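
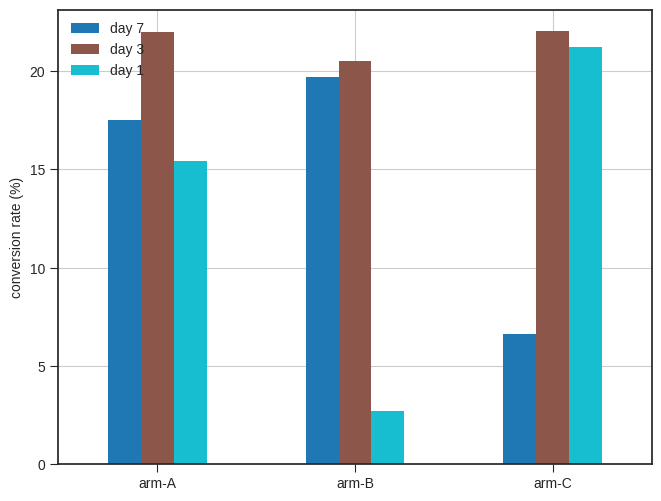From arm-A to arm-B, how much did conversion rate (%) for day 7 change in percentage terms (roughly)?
arm-A ≈ 18, arm-B ≈ 20; (20 − 18) / 18 ≈ +11.1%.

≈ +11.1%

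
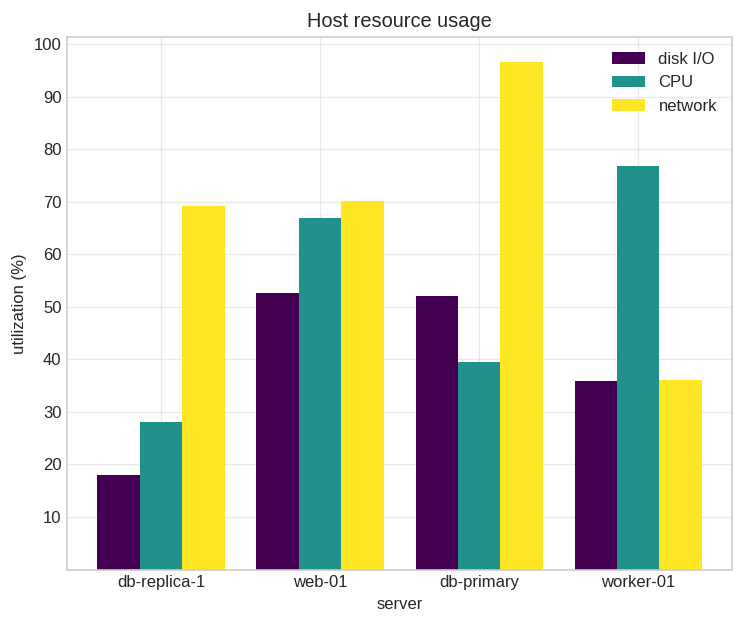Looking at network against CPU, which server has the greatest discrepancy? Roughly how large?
db-primary, ≈ 60 %

db-primary: network ≈ 100, CPU ≈ 40 → gap ≈ 60. Next-largest (db-replica-1) is only ≈ 40.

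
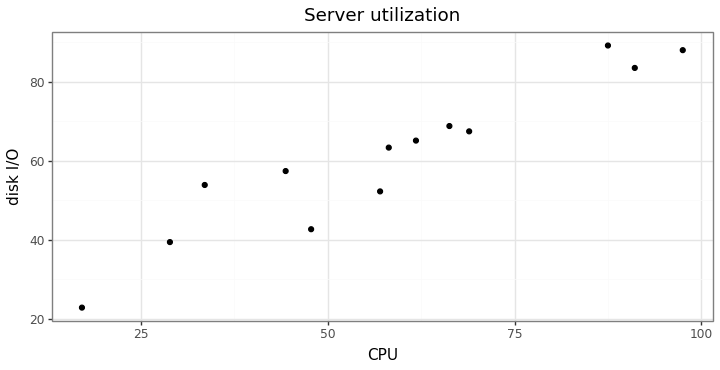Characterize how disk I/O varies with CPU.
positive, strong

Points are positively correlated; strong (|r| ≈ 0.9).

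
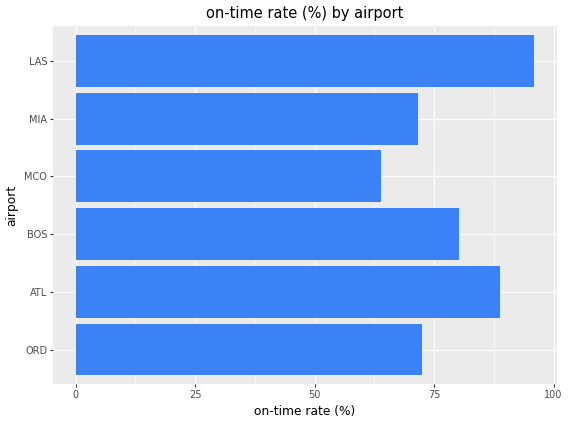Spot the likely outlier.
LAS ≈ 100; the rest sit between ≈ 60 and ≈ 90.

LAS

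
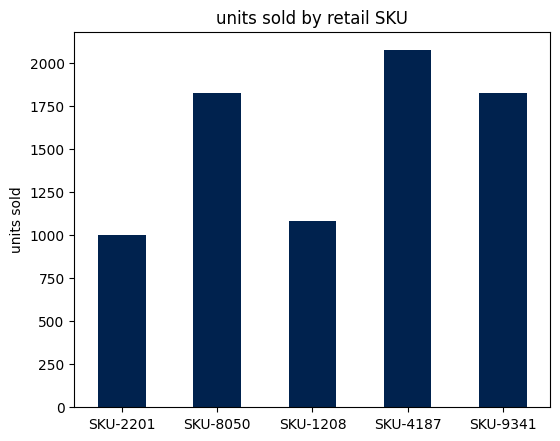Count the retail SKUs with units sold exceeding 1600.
Above 1600: SKU-8050, SKU-4187, SKU-9341.

3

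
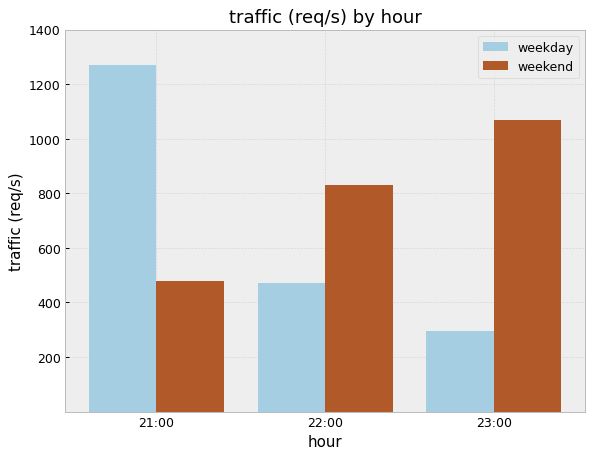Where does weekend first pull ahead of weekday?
21:00: weekend ≈ 400 vs weekday ≈ 1200 (not yet); 22:00: weekend ≈ 800 vs weekday ≈ 400 (first crossover).

22:00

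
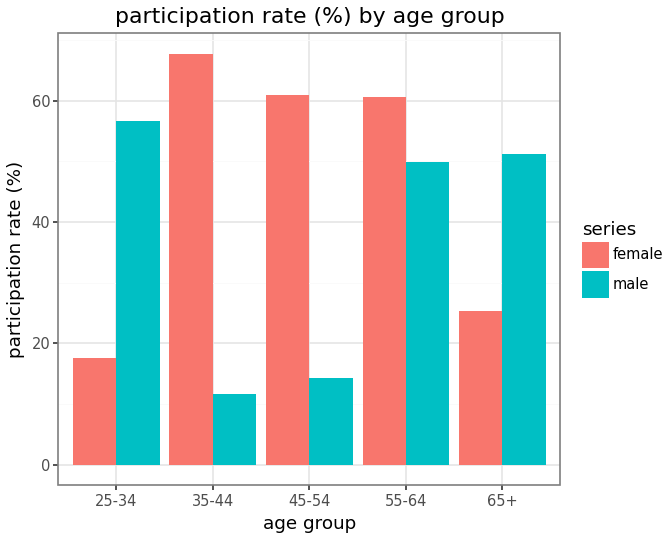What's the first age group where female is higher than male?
35-44

25-34: female ≈ 20 vs male ≈ 60 (not yet); 35-44: female ≈ 70 vs male ≈ 10 (first crossover).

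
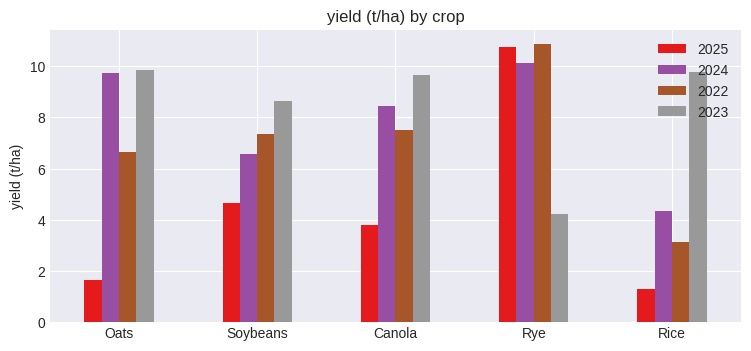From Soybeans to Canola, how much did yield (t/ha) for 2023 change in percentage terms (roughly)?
Soybeans ≈ 9, Canola ≈ 10; (10 − 9) / 9 ≈ +11.1%.

≈ +11.1%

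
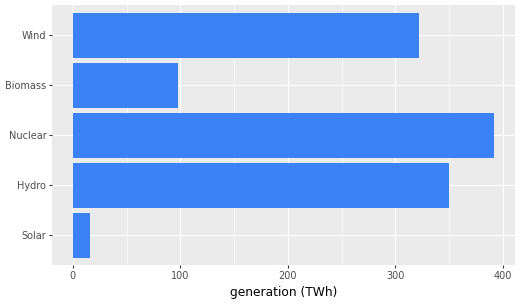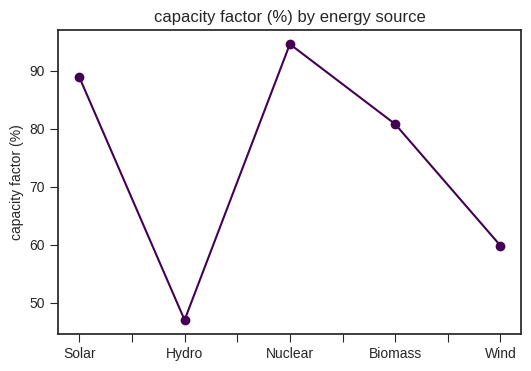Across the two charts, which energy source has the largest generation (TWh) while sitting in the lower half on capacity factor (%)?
Chart 2 median capacity factor (%) ≈ 80; below-median energy sources: Hydro, Wind. Among those, Hydro has the highest generation (TWh) (≈ 350).

Hydro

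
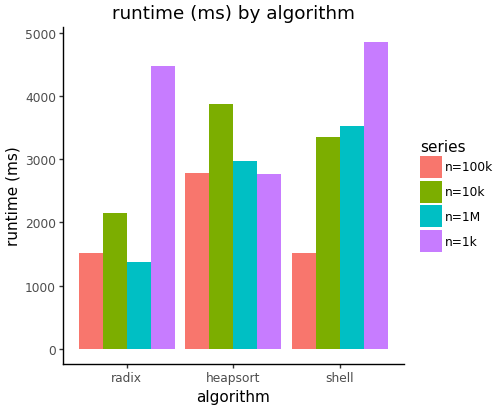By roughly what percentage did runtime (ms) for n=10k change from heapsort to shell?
≈ -12.5%

heapsort ≈ 4000, shell ≈ 3500; (3500 − 4000) / 4000 ≈ -12.5%.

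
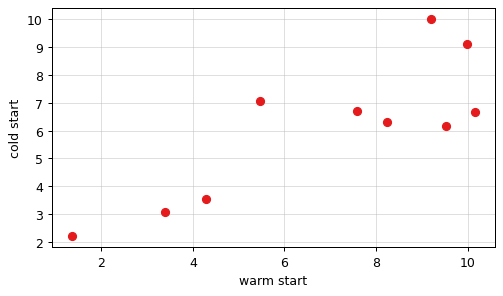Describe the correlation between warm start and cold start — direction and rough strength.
Points are positively correlated; strong (|r| ≈ 0.8).

positive, strong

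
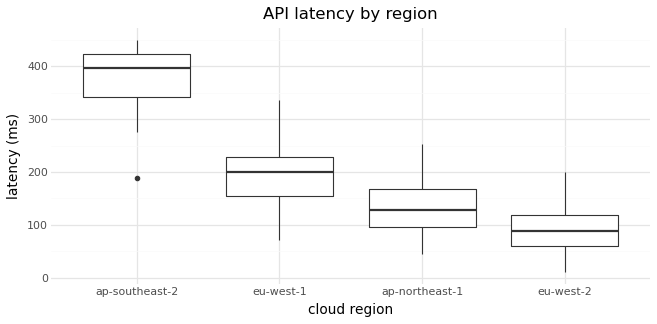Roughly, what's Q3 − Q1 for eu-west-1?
Q3 ≈ 225, Q1 ≈ 150; IQR ≈ 75.

≈ 75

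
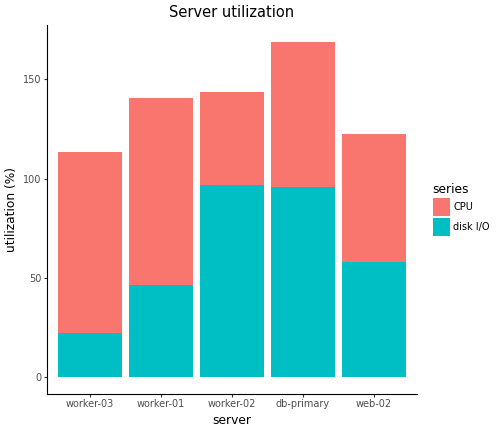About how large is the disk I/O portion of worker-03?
disk I/O top ≈ 20, bottom ≈ 0; segment ≈ 20.

≈ 20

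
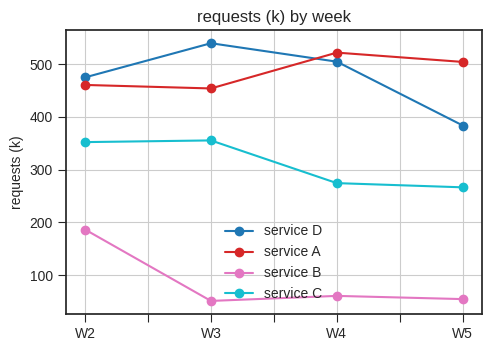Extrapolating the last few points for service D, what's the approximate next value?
Last three: 550, 500, 400 → slope ≈ -75/step → next ≈ 325.

≈ 325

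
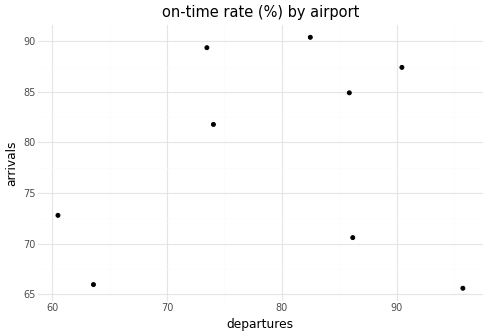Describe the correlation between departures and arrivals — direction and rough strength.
Points are roughly uncorrelated; weak (|r| ≈ 0.1).

no clear correlation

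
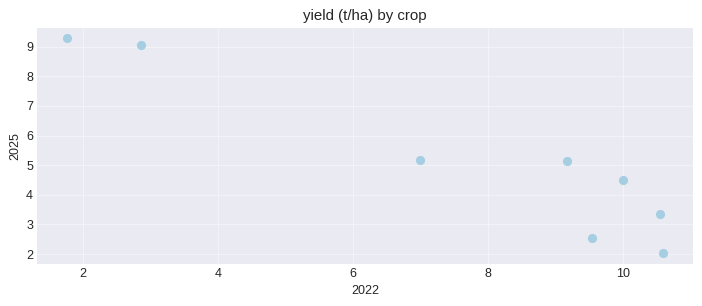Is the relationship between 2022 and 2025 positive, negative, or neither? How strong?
negative, strong

Points are negatively correlated; strong (|r| ≈ 0.9).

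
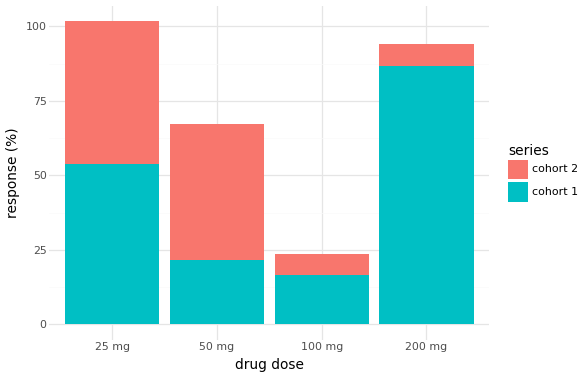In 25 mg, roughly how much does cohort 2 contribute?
≈ 50

cohort 2 top ≈ 100, bottom ≈ 50; segment ≈ 50.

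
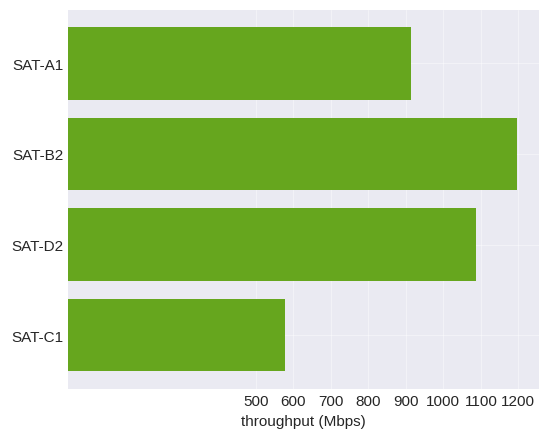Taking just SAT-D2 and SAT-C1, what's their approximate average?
(1100 + 600) / 2 ≈ 850.

≈ 850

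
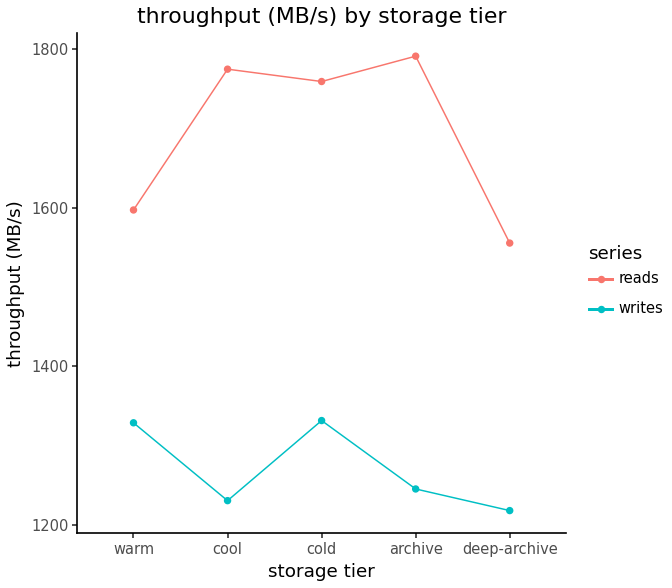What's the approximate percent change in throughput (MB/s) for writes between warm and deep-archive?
warm ≈ 1350, deep-archive ≈ 1200; (1200 − 1350) / 1350 ≈ -11.1%.

≈ -11.1%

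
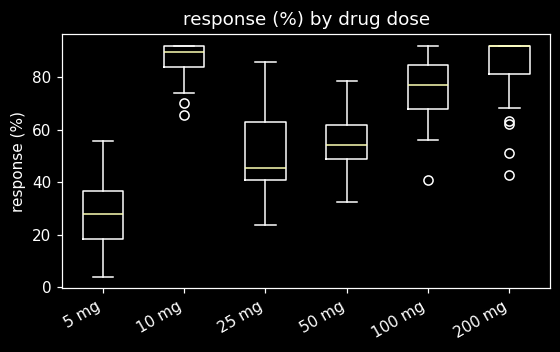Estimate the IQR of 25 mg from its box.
Q3 ≈ 60, Q1 ≈ 40; IQR ≈ 20.

≈ 20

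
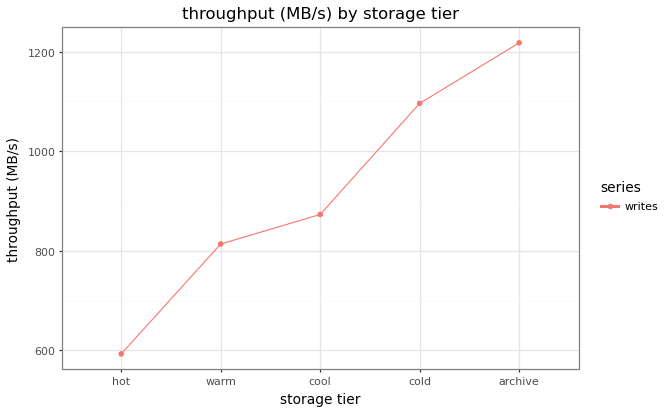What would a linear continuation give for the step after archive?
Last three: 900, 1100, 1200 → slope ≈ 150/step → next ≈ 1350.

≈ 1350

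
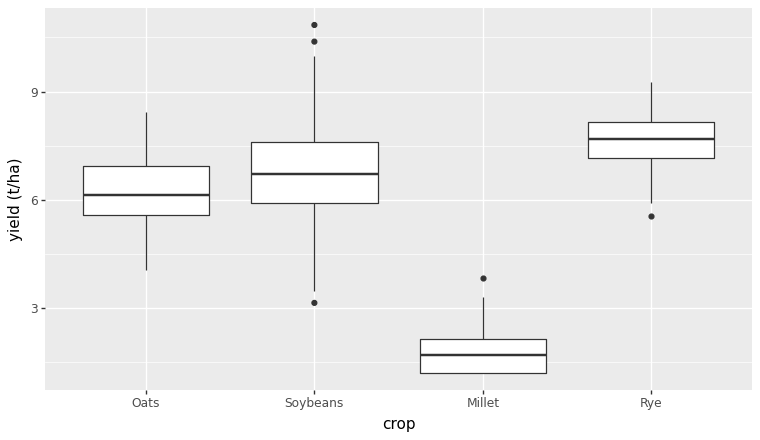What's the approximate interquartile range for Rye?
≈ 1

Q3 ≈ 8, Q1 ≈ 7; IQR ≈ 1.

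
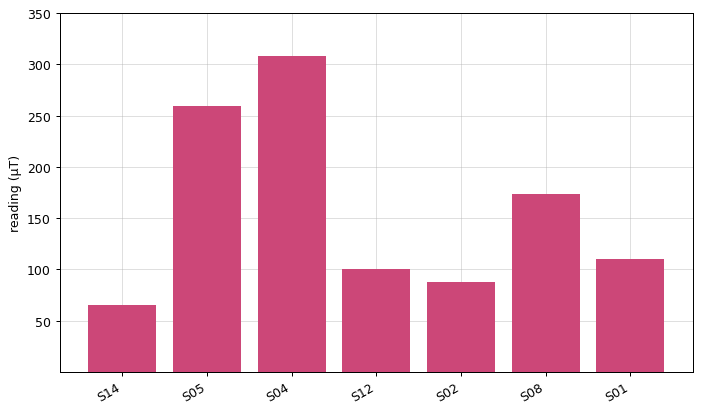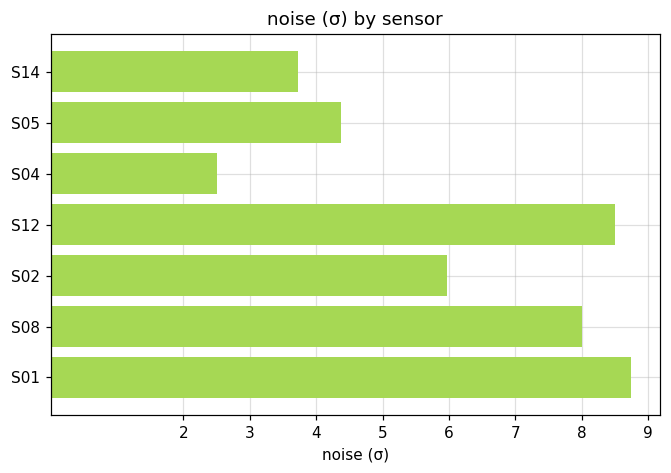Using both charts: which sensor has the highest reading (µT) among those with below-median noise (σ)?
S04

Chart 2 median noise (σ) ≈ 6; below-median sensors: S14, S05, S04. Among those, S04 has the highest reading (µT) (≈ 300).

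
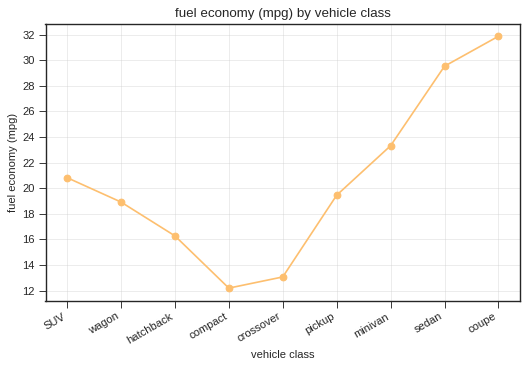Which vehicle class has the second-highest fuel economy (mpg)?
Top 3: coupe ≈ 32, sedan ≈ 30, minivan ≈ 24.

sedan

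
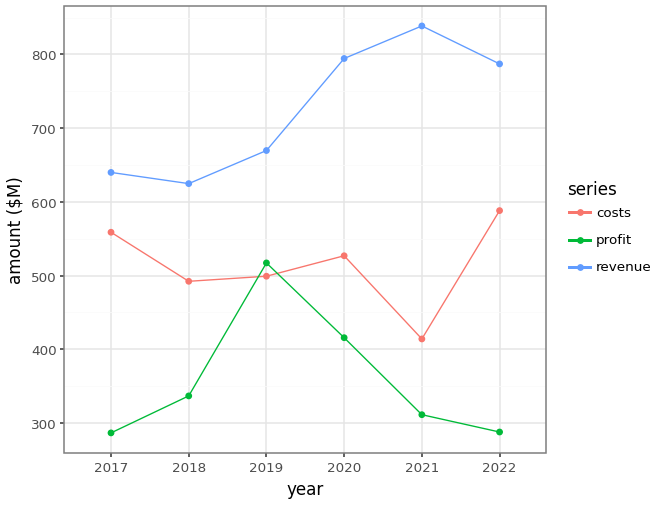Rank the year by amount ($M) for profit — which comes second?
Top 3 for profit: 2019 ≈ 500, 2020 ≈ 400, 2018 ≈ 350.

2020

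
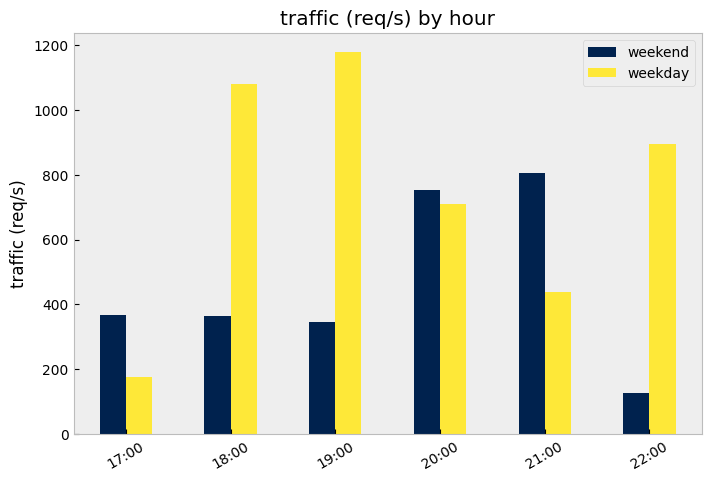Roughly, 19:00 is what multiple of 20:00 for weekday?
19:00 ≈ 1200, 20:00 ≈ 700; 1200/700 ≈ 1.71.

≈ 1.71×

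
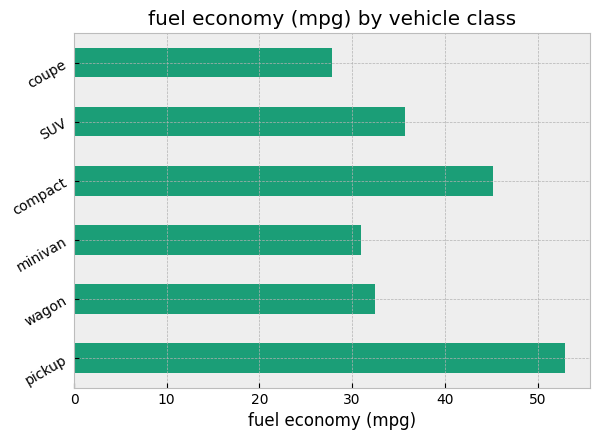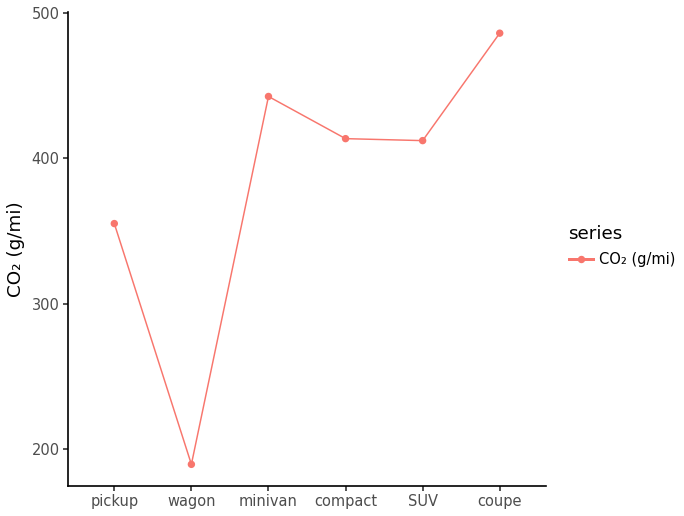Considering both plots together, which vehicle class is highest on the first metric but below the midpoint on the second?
Chart 2 median CO₂ (g/mi) ≈ 400; below-median vehicle classes: pickup, wagon, SUV. Among those, pickup has the highest fuel economy (mpg) (≈ 55).

pickup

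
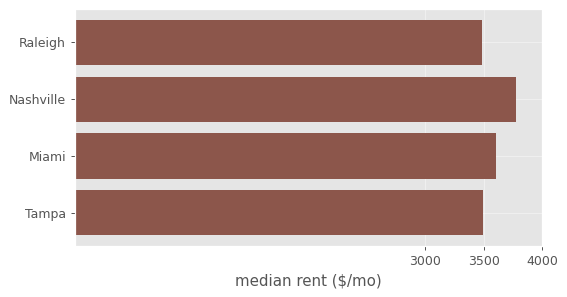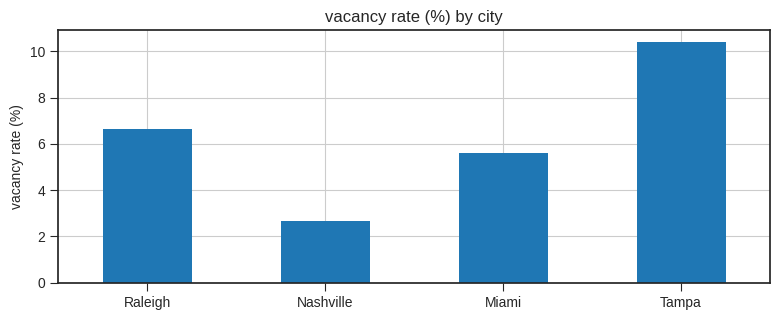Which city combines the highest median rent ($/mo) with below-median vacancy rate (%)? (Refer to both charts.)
Nashville

Chart 2 median vacancy rate (%) ≈ 6; below-median cities: Nashville, Miami. Among those, Nashville has the highest median rent ($/mo) (≈ 4000).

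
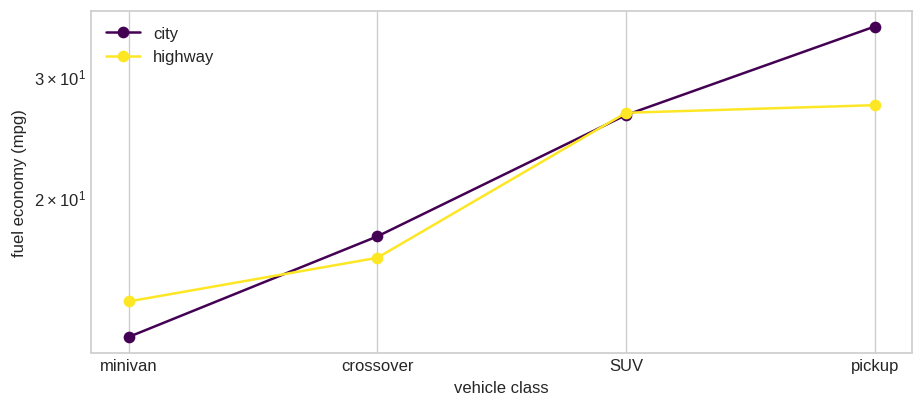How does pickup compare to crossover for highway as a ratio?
≈ 1.75×

pickup ≈ 28, crossover ≈ 16; 28/16 ≈ 1.75.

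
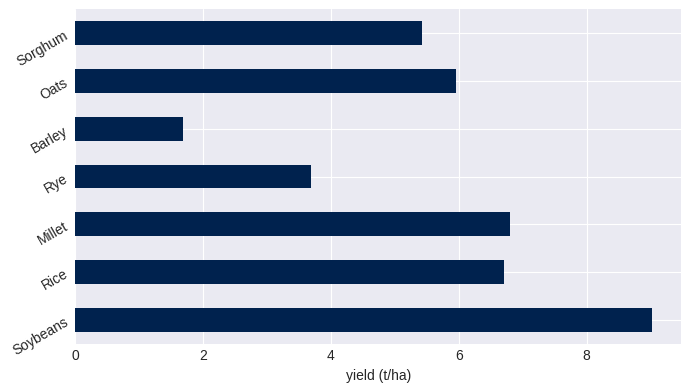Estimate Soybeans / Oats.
≈ 1.5×

Soybeans ≈ 9, Oats ≈ 6; 9/6 ≈ 1.5.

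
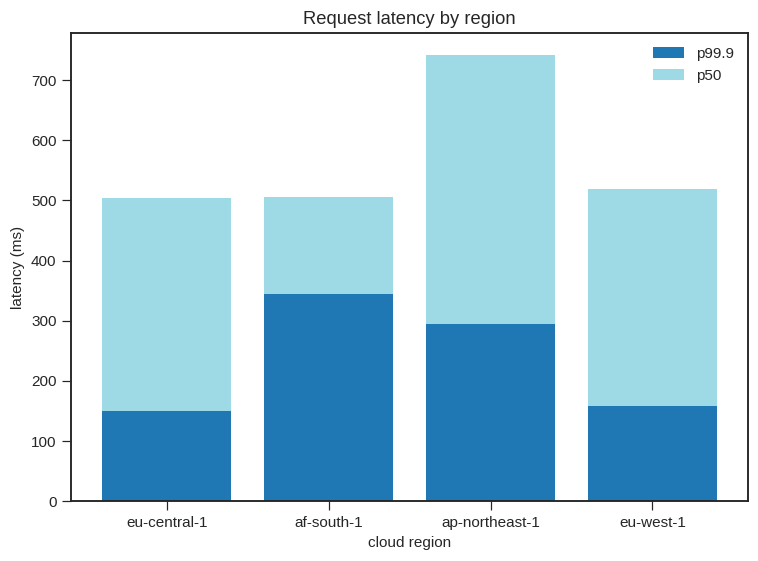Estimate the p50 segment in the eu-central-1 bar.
≈ 400

p50 top ≈ 500, bottom ≈ 100; segment ≈ 400.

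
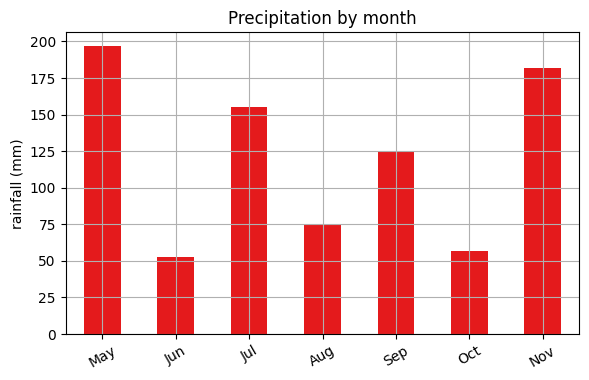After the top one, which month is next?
Nov

Top 3: May ≈ 200, Nov ≈ 180, Jul ≈ 160.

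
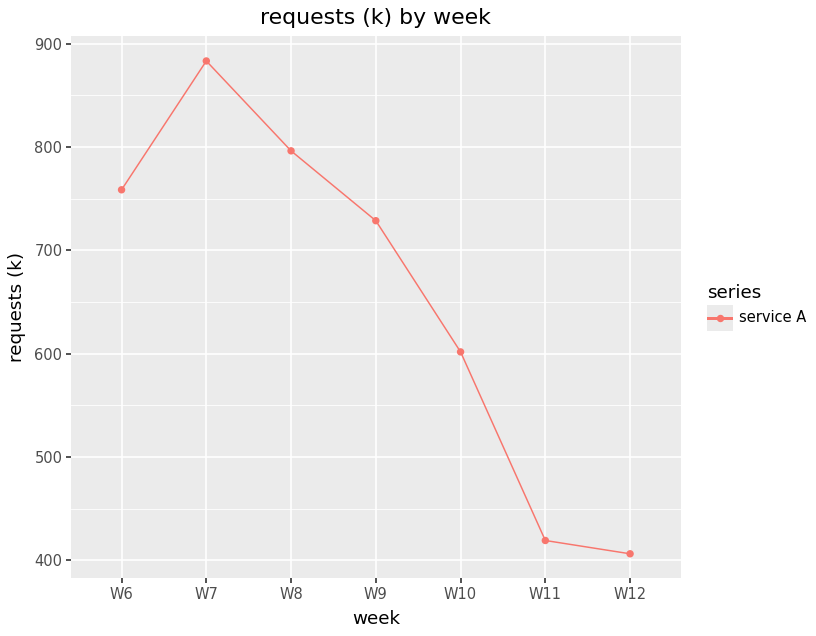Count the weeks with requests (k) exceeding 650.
Above 650: W6, W7, W8, W9.

4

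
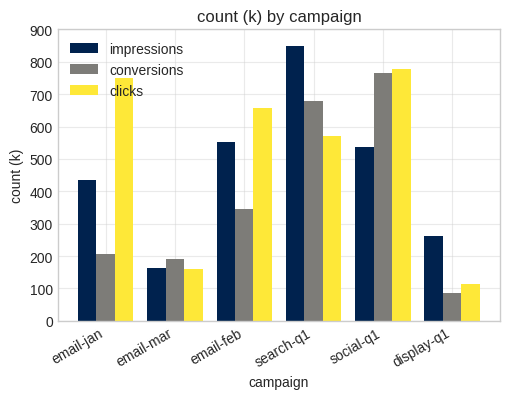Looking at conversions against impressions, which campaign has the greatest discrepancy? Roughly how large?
social-q1, ≈ 300 k

social-q1: conversions ≈ 800, impressions ≈ 500 → gap ≈ 300. Next-largest (email-jan) is only ≈ 200.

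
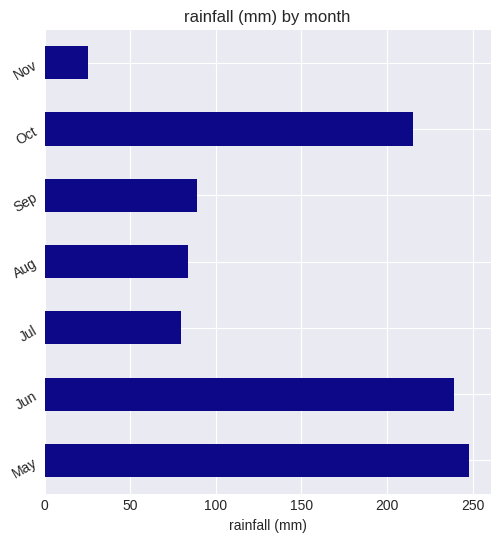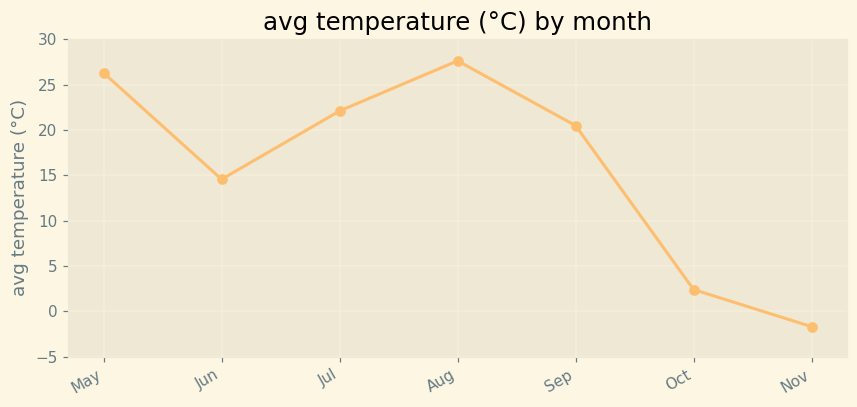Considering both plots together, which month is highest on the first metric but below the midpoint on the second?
Chart 2 median avg temperature (°C) ≈ 20; below-median months: Jun, Oct, Nov. Among those, Jun has the highest rainfall (mm) (≈ 250).

Jun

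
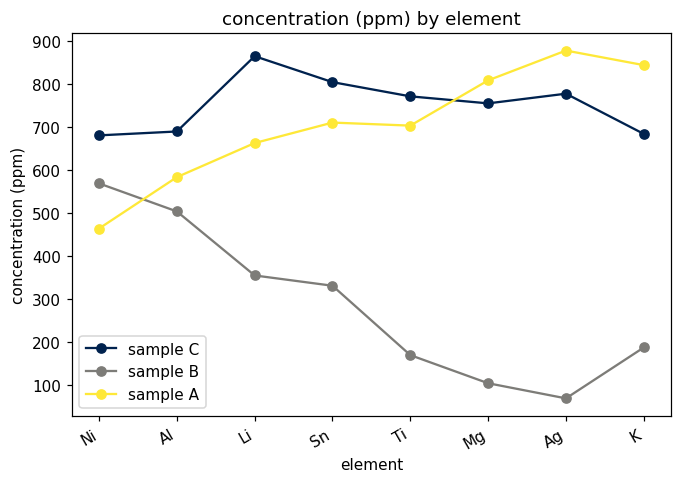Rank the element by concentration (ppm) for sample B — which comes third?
Li

Top 4 for sample B: Ni ≈ 600, Al ≈ 500, Li ≈ 400, Sn ≈ 300.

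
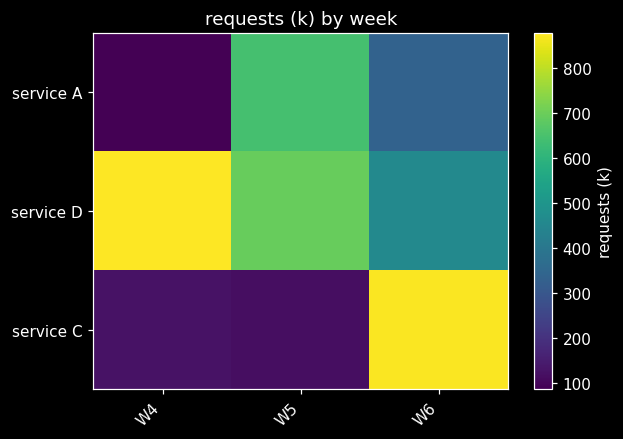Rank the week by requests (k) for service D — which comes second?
Top 3 for service D: W4 ≈ 900, W5 ≈ 700, W6 ≈ 500.

W5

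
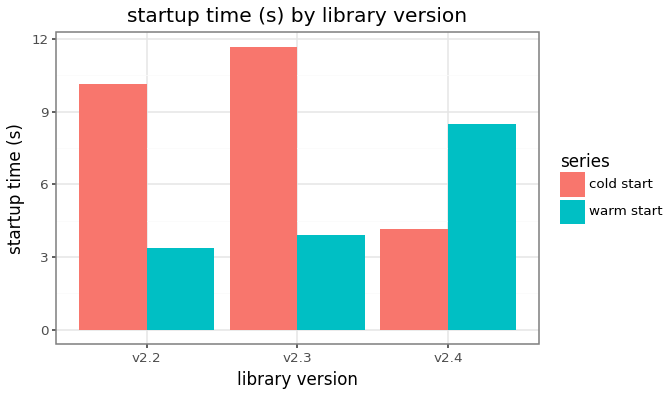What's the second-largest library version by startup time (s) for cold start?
Top 3 for cold start: v2.3 ≈ 12, v2.2 ≈ 10, v2.4 ≈ 4.

v2.2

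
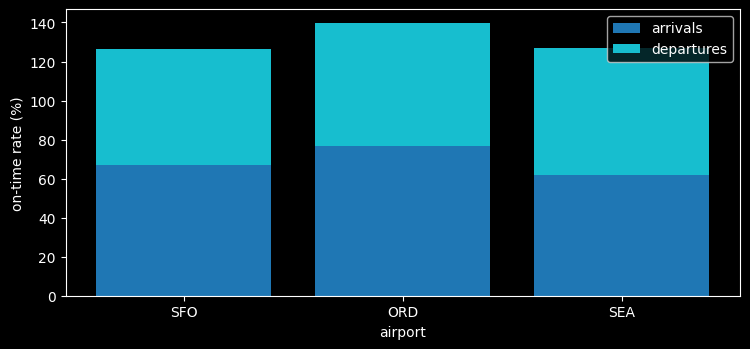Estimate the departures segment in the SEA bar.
≈ 60

departures top ≈ 120, bottom ≈ 60; segment ≈ 60.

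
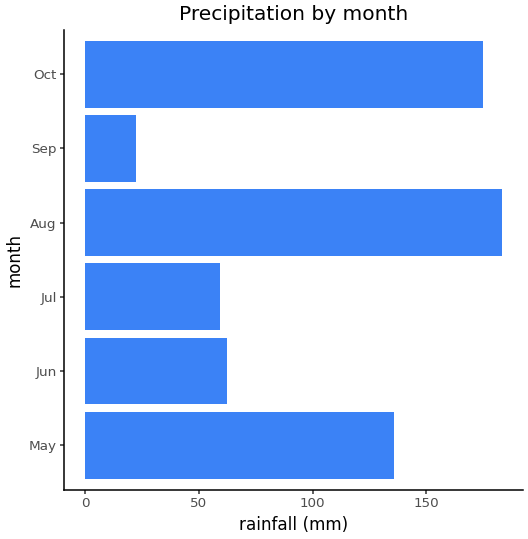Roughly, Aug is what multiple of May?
≈ 1.29×

Aug ≈ 180, May ≈ 140; 180/140 ≈ 1.29.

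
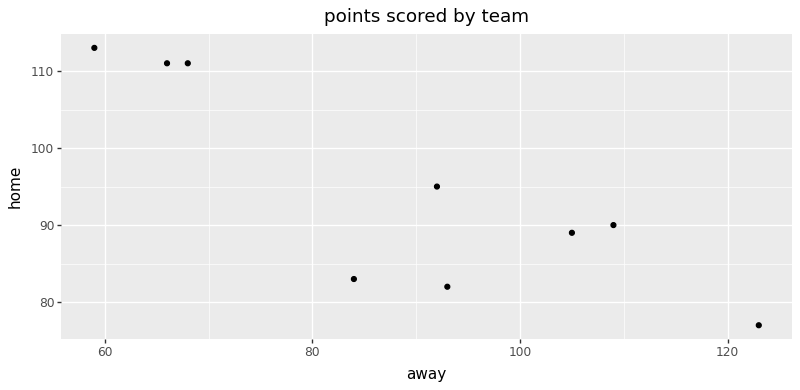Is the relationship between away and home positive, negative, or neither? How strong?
Points are negatively correlated; strong (|r| ≈ 0.9).

negative, strong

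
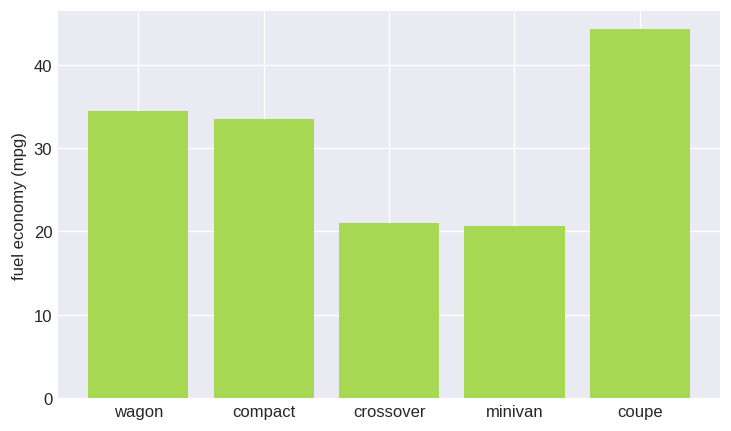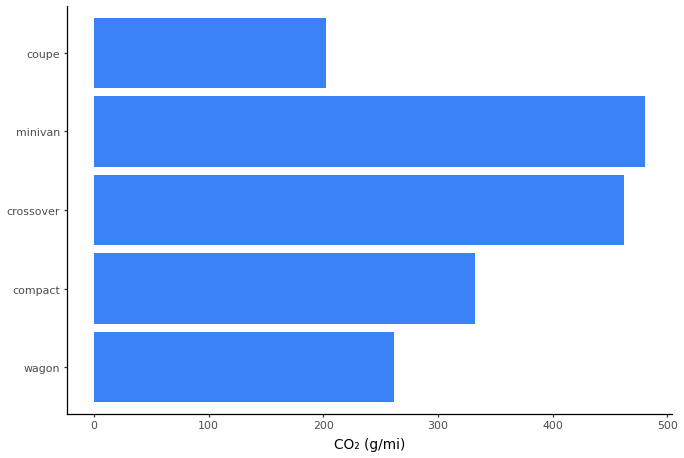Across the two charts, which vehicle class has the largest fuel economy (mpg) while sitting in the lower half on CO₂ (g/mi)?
Chart 2 median CO₂ (g/mi) ≈ 350; below-median vehicle classes: wagon, coupe. Among those, coupe has the highest fuel economy (mpg) (≈ 45).

coupe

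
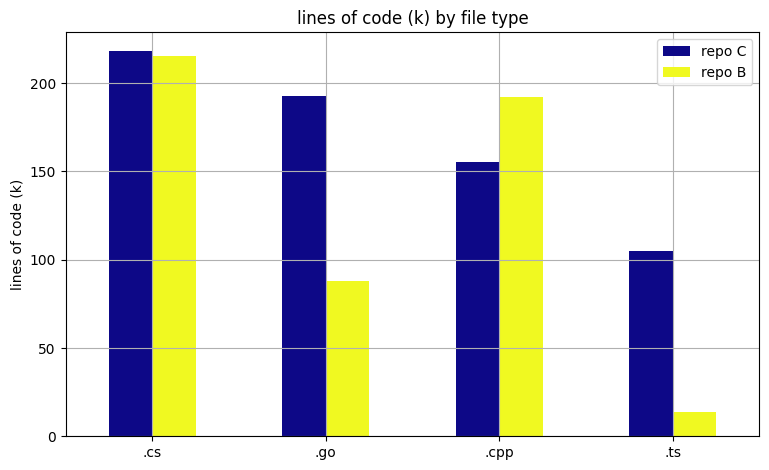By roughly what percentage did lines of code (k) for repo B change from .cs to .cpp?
.cs ≈ 220, .cpp ≈ 200; (200 − 220) / 220 ≈ -9.1%.

≈ -9.1%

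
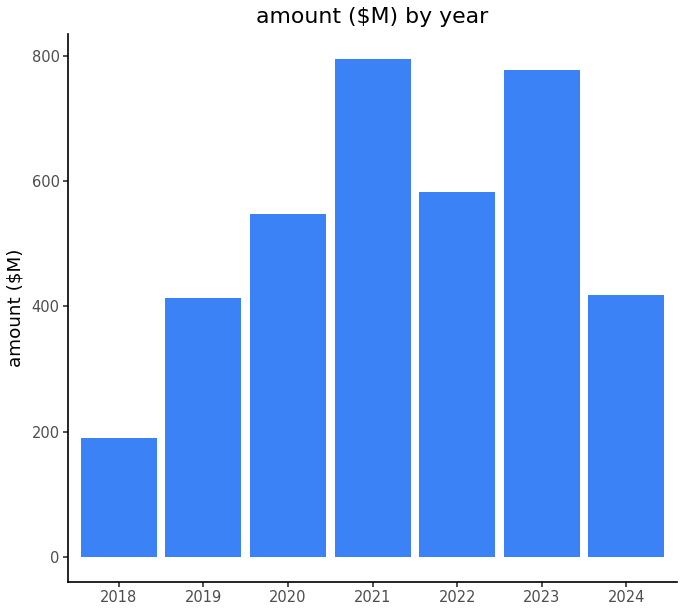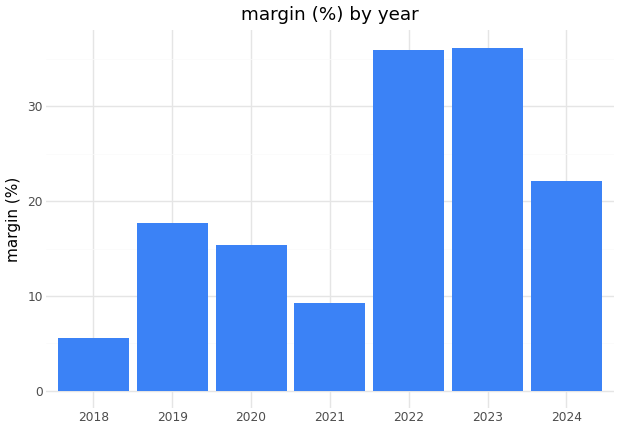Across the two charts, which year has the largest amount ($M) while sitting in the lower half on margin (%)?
2021

Chart 2 median margin (%) ≈ 20; below-median years: 2018, 2020, 2021. Among those, 2021 has the highest amount ($M) (≈ 800).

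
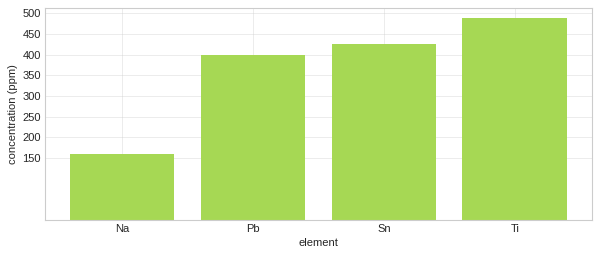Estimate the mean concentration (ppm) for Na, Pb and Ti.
(150 + 400 + 500) / 3 ≈ 350.

≈ 350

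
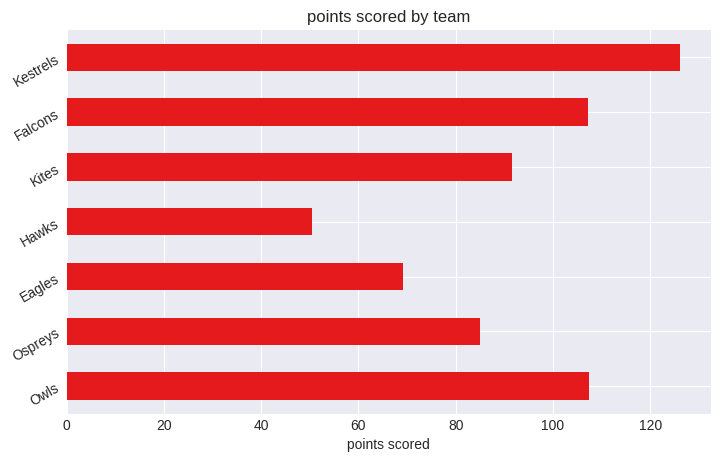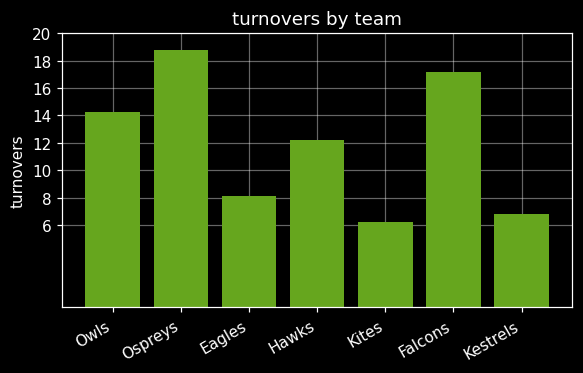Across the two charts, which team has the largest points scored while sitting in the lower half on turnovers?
Chart 2 median turnovers ≈ 12; below-median teams: Eagles, Kites, Kestrels. Among those, Kestrels has the highest points scored (≈ 120).

Kestrels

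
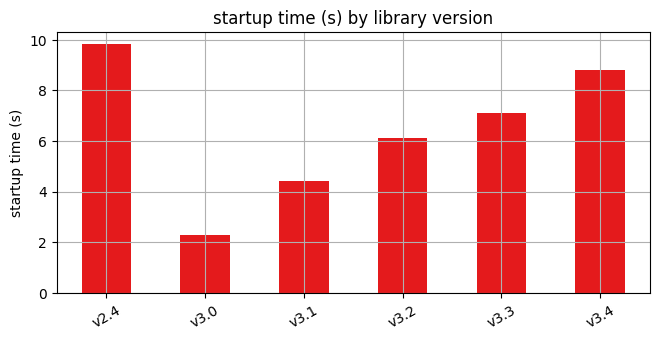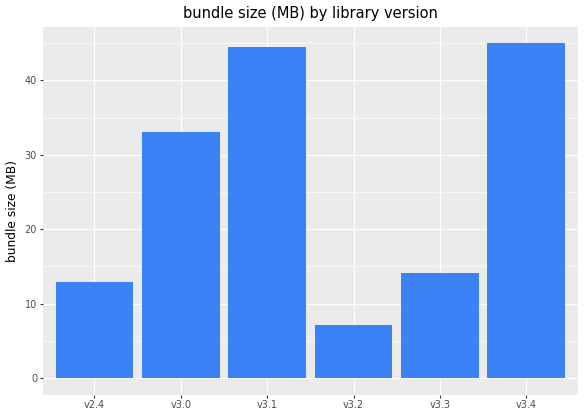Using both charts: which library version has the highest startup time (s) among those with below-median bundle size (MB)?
Chart 2 median bundle size (MB) ≈ 25; below-median library versions: v2.4, v3.2, v3.3. Among those, v2.4 has the highest startup time (s) (≈ 10).

v2.4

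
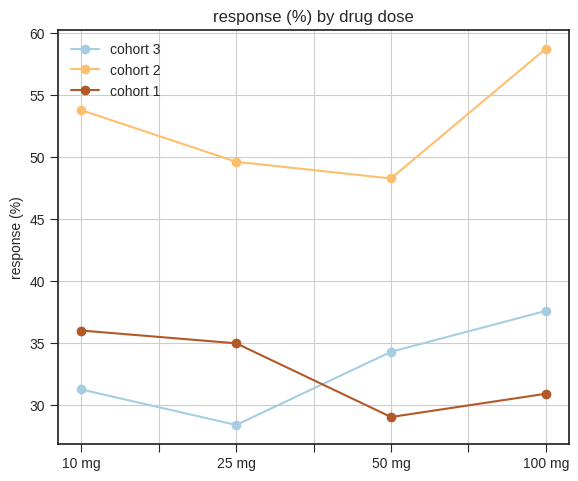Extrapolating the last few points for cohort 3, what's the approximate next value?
Last three: 30, 35, 40 → slope ≈ 5/step → next ≈ 45.

≈ 45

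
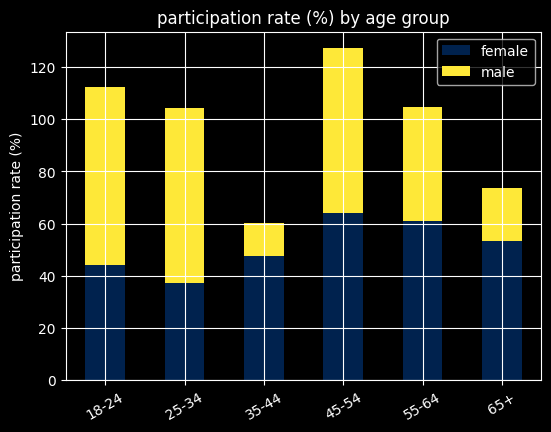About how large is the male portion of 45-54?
male top ≈ 120, bottom ≈ 60; segment ≈ 60.

≈ 60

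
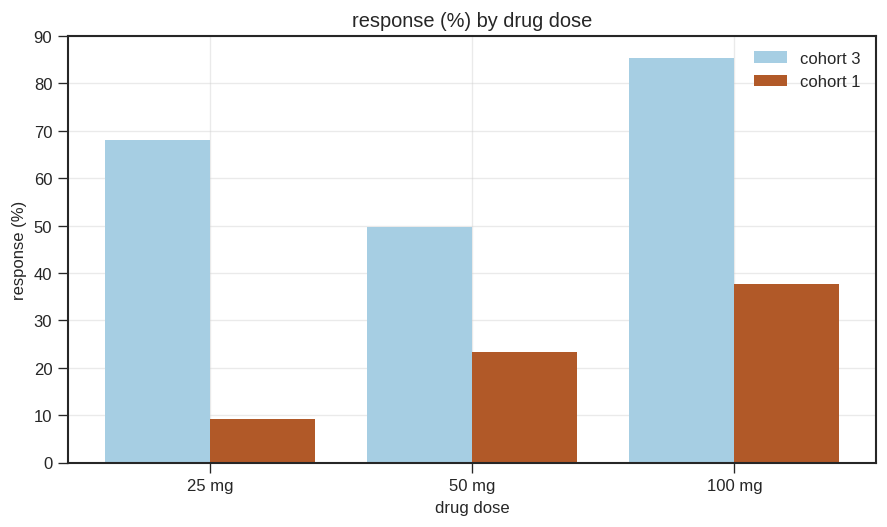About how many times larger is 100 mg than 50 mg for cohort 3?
100 mg ≈ 90, 50 mg ≈ 50; 90/50 ≈ 1.8.

≈ 1.8×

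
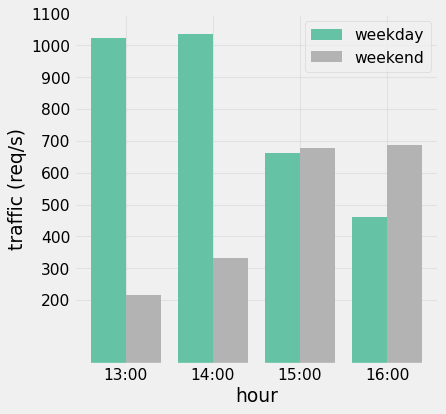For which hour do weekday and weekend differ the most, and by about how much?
13:00: weekday ≈ 1000, weekend ≈ 200 → gap ≈ 800. Next-largest (14:00) is only ≈ 700.

13:00, ≈ 800 req/s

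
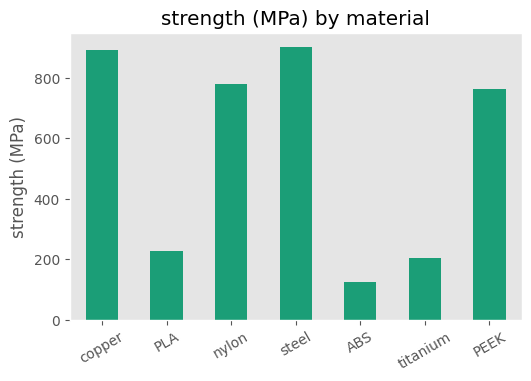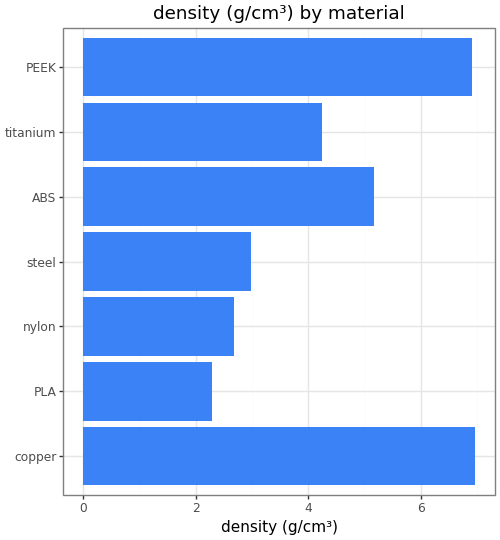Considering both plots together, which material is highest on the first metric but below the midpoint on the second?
Chart 2 median density (g/cm³) ≈ 4; below-median materials: PLA, nylon, steel. Among those, steel has the highest strength (MPa) (≈ 900).

steel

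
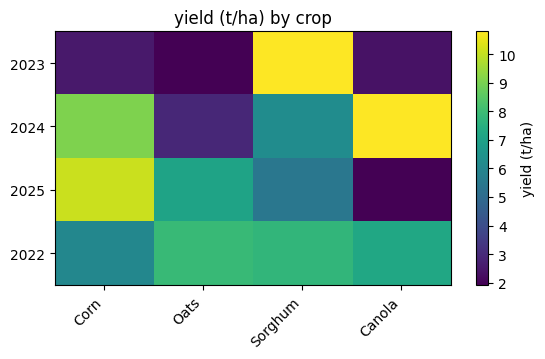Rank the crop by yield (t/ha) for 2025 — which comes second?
Top 3 for 2025: Corn ≈ 10, Oats ≈ 7, Sorghum ≈ 5.

Oats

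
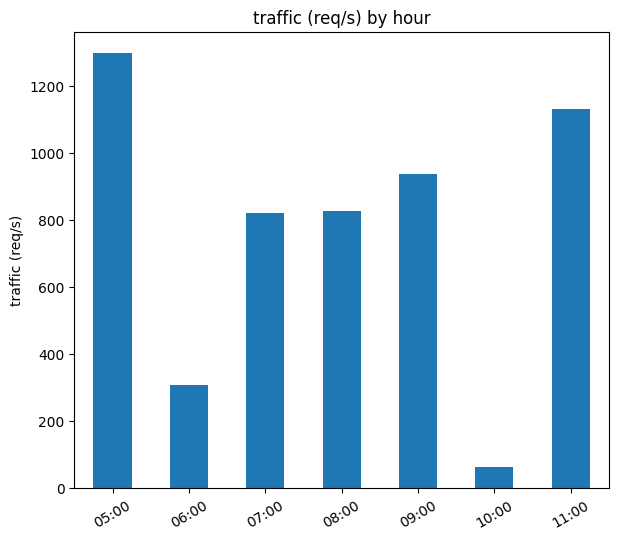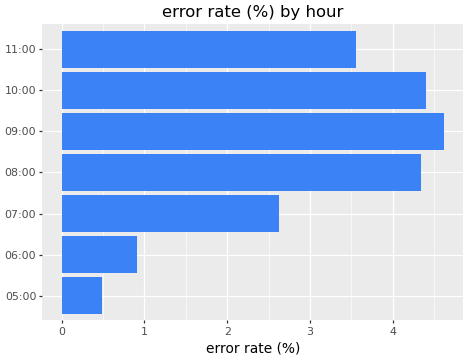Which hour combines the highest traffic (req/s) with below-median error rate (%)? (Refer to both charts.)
05:00

Chart 2 median error rate (%) ≈ 3.5; below-median hours: 05:00, 06:00, 07:00. Among those, 05:00 has the highest traffic (req/s) (≈ 1200).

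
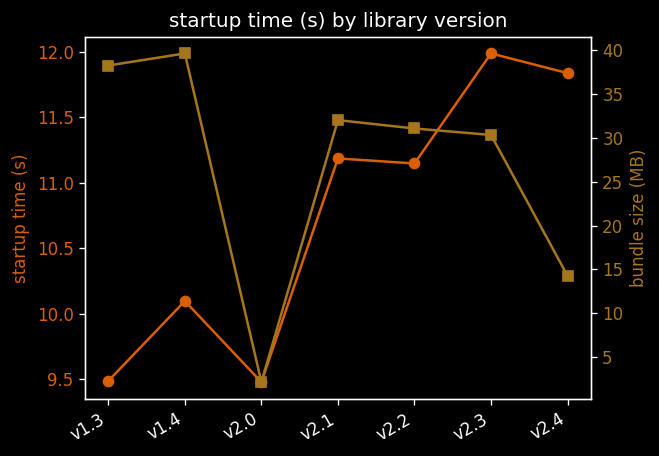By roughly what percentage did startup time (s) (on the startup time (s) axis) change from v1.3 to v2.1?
v1.3 ≈ 9.5, v2.1 ≈ 11.0; (11.0 − 9.5) / 9.5 ≈ +15.8%.

≈ +15.8%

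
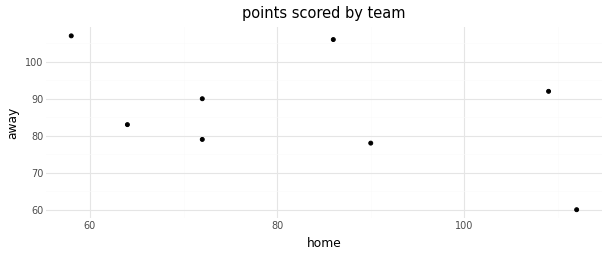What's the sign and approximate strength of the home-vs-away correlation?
negative, moderate

Points are negatively correlated; moderate (|r| ≈ 0.5).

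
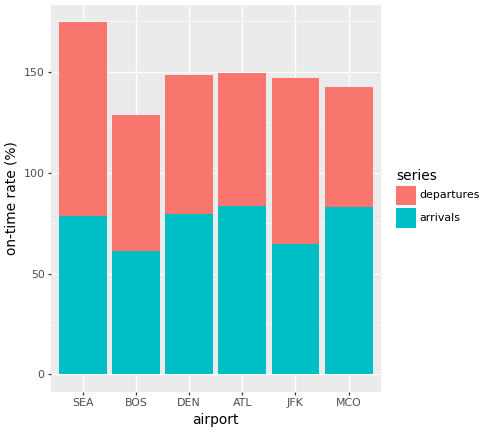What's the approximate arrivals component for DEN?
arrivals top ≈ 80, bottom ≈ 0; segment ≈ 80.

≈ 80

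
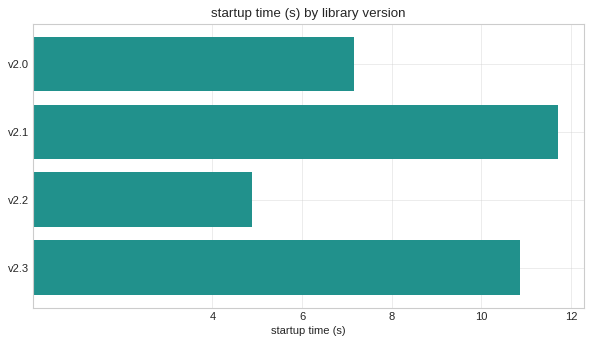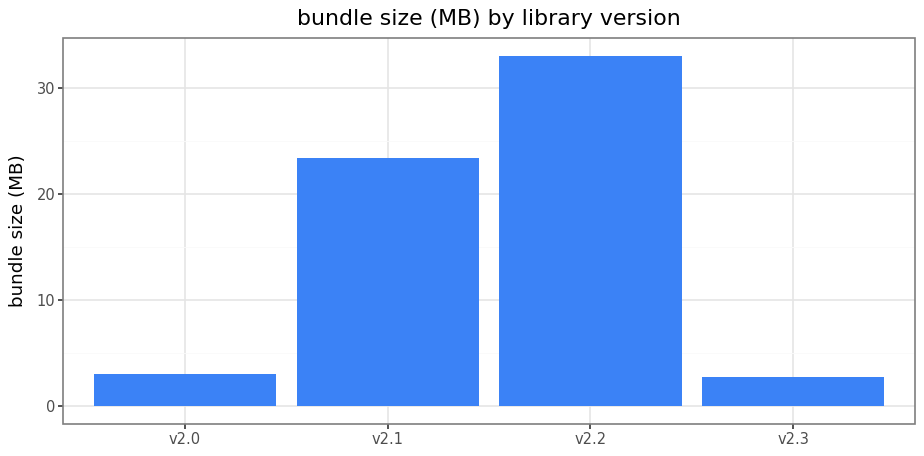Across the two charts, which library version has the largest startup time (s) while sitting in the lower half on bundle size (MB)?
v2.3

Chart 2 median bundle size (MB) ≈ 15; below-median library versions: v2.0, v2.3. Among those, v2.3 has the highest startup time (s) (≈ 10).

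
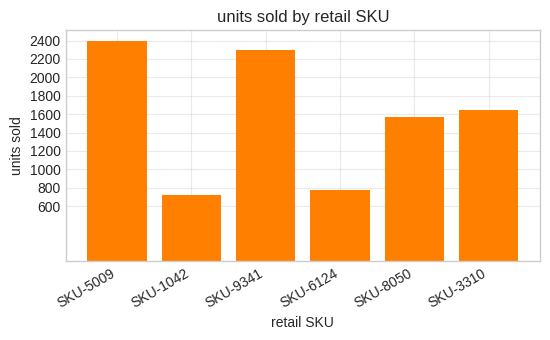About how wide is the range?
Max SKU-5009 ≈ 2400, min SKU-1042 ≈ 800; range ≈ 1600.

≈ 1600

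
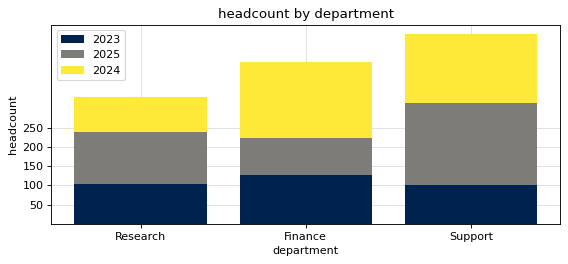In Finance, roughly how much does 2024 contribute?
≈ 200

2024 top ≈ 400, bottom ≈ 200; segment ≈ 200.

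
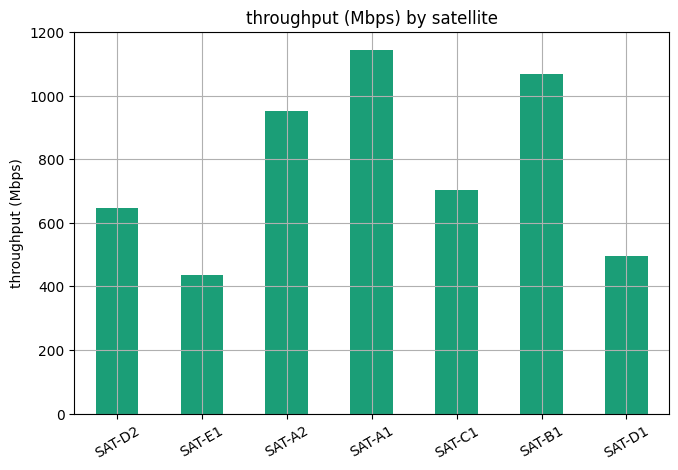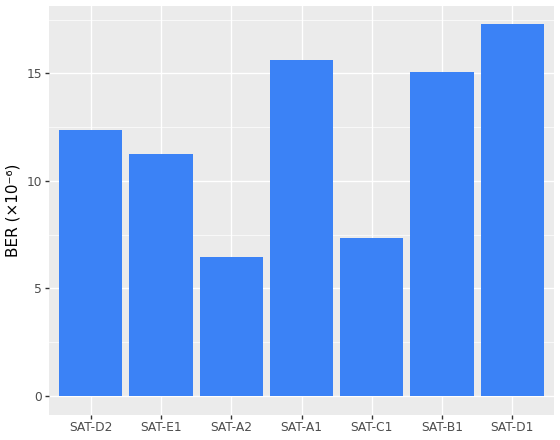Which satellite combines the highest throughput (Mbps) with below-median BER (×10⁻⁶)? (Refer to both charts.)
Chart 2 median BER (×10⁻⁶) ≈ 12; below-median satellites: SAT-E1, SAT-A2, SAT-C1. Among those, SAT-A2 has the highest throughput (Mbps) (≈ 1000).

SAT-A2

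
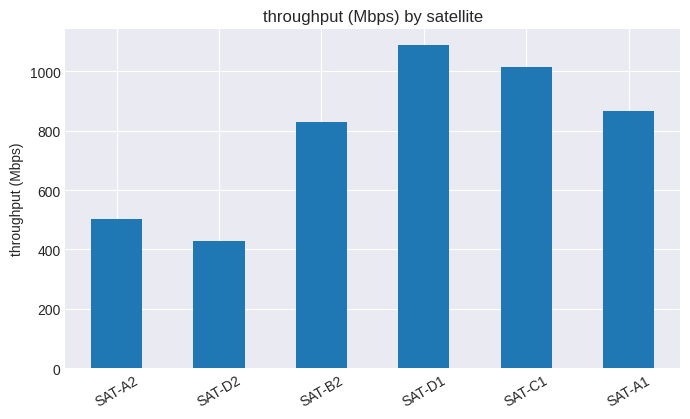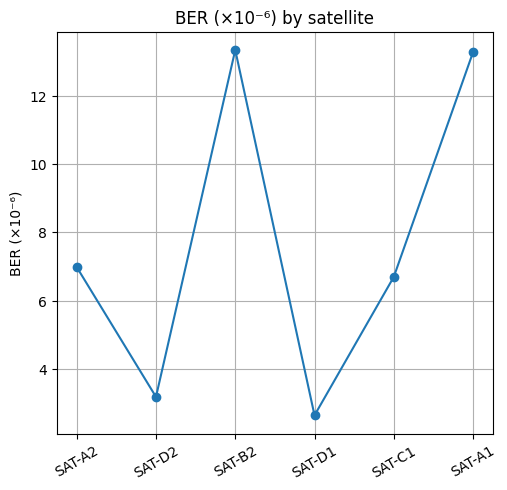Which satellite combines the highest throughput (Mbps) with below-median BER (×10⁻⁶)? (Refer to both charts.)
SAT-D1

Chart 2 median BER (×10⁻⁶) ≈ 6; below-median satellites: SAT-D2, SAT-D1, SAT-C1. Among those, SAT-D1 has the highest throughput (Mbps) (≈ 1100).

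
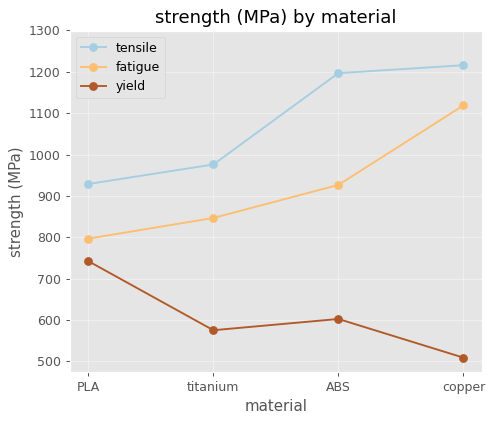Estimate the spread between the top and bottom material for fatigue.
≈ 300

Max copper ≈ 1100, min PLA ≈ 800; range ≈ 300.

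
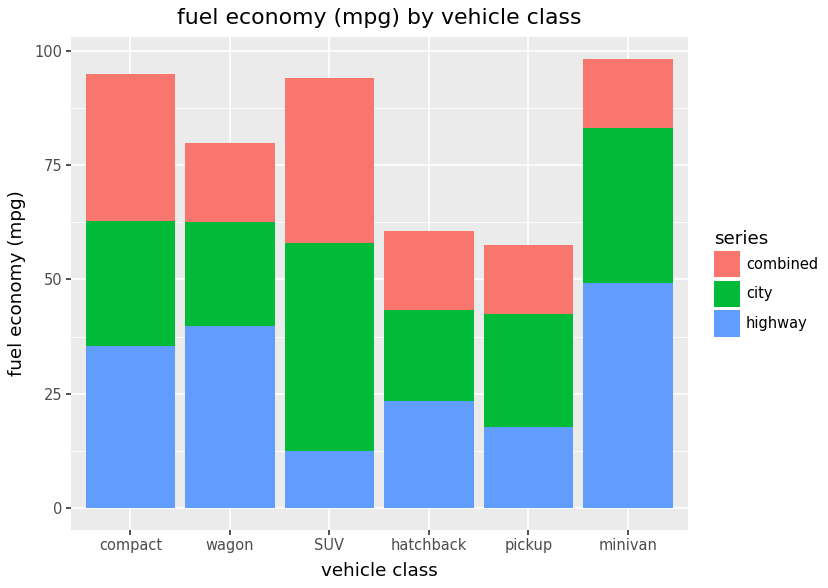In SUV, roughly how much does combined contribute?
combined top ≈ 90, bottom ≈ 60; segment ≈ 30.

≈ 30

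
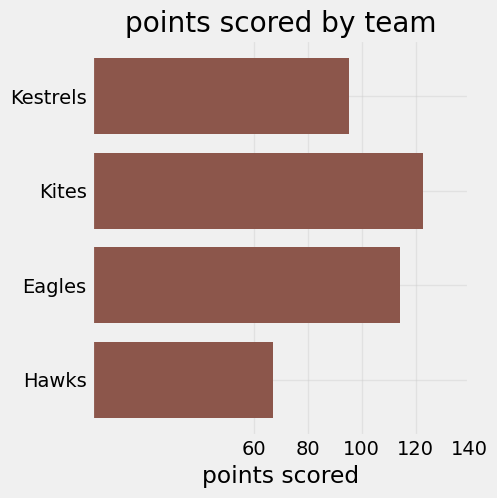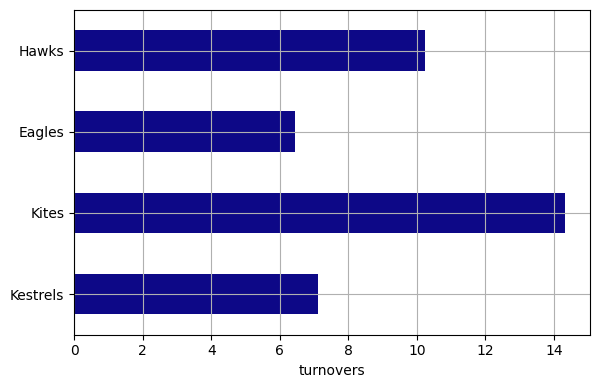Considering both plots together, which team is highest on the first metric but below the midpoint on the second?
Chart 2 median turnovers ≈ 8; below-median teams: Kestrels, Eagles. Among those, Eagles has the highest points scored (≈ 120).

Eagles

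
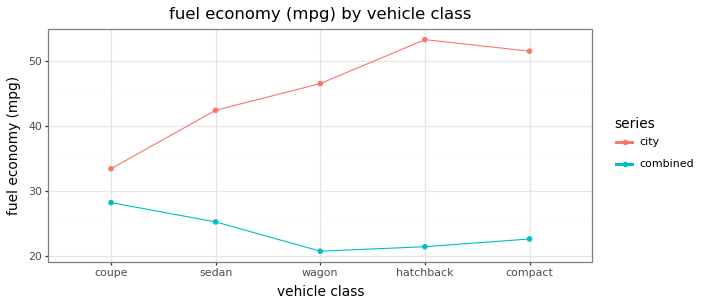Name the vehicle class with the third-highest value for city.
Top 4 for city: hatchback ≈ 55, compact ≈ 50, wagon ≈ 45, sedan ≈ 40.

wagon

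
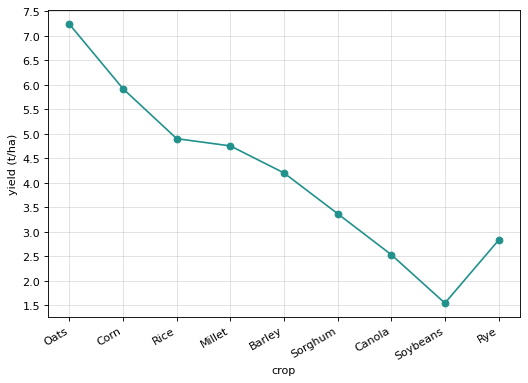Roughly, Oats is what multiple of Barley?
≈ 1.75×

Oats ≈ 7.0, Barley ≈ 4.0; 7.0/4.0 ≈ 1.75.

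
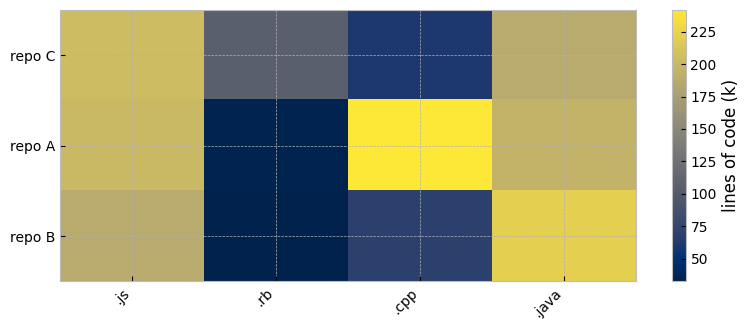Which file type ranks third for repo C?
Top 4 for repo C: .js ≈ 200, .java ≈ 180, .rb ≈ 100, .cpp ≈ 60.

.rb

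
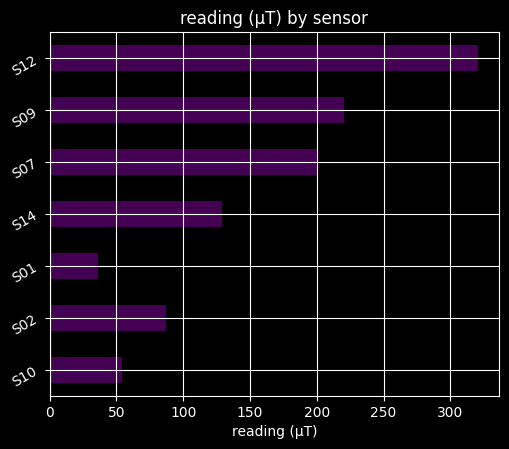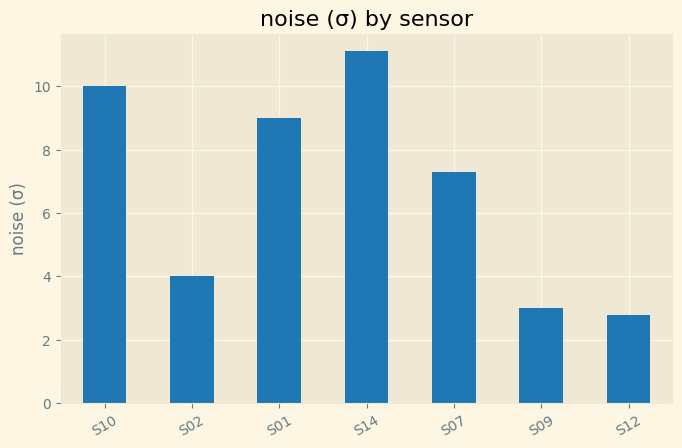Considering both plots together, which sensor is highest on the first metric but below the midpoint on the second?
S12

Chart 2 median noise (σ) ≈ 8; below-median sensors: S02, S09, S12. Among those, S12 has the highest reading (µT) (≈ 300).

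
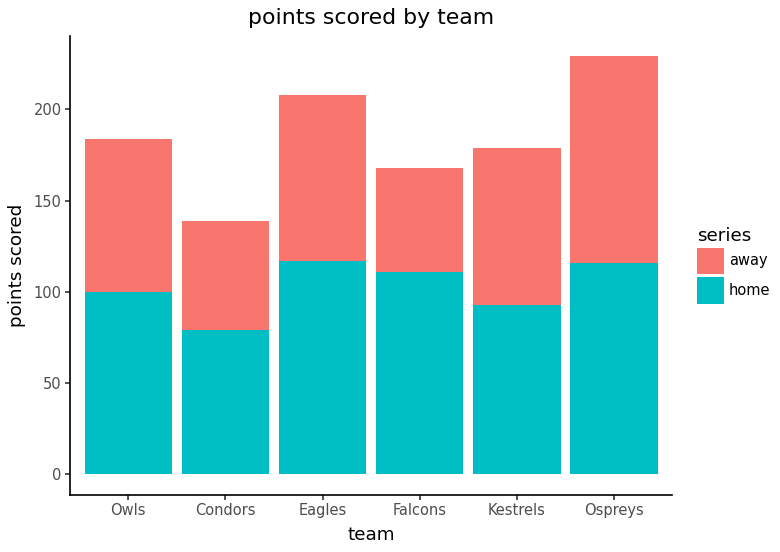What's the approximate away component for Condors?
≈ 60

away top ≈ 140, bottom ≈ 80; segment ≈ 60.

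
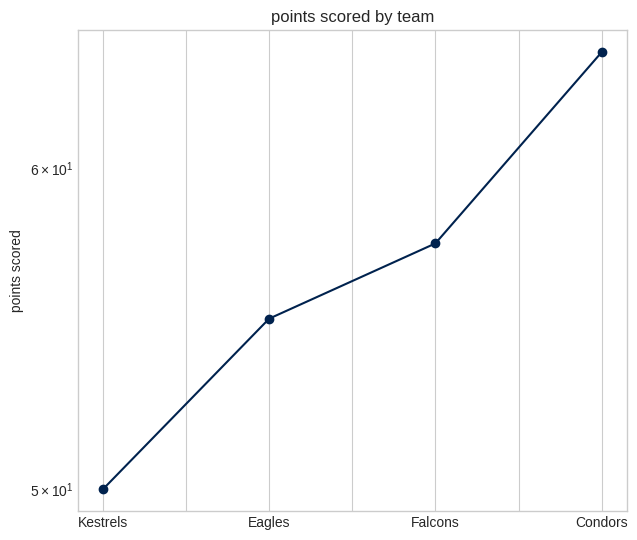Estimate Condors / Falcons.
≈ 1.1×

Condors ≈ 64, Falcons ≈ 58; 64/58 ≈ 1.1.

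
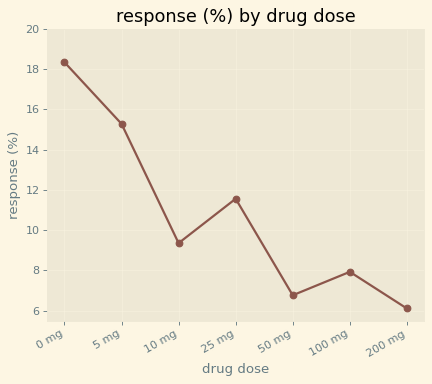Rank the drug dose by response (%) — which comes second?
5 mg

Top 3: 0 mg ≈ 18, 5 mg ≈ 16, 25 mg ≈ 12.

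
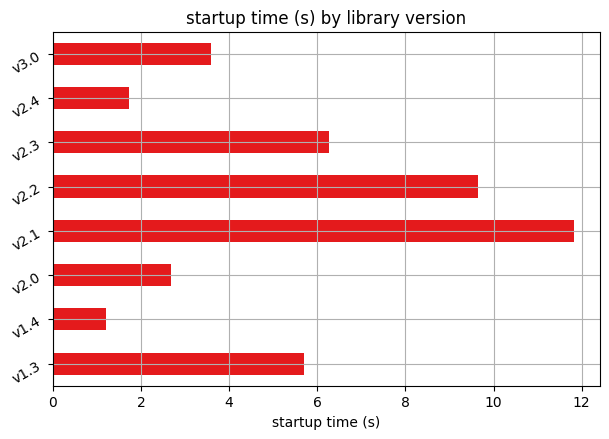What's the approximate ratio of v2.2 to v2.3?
v2.2 ≈ 10, v2.3 ≈ 6; 10/6 ≈ 1.67.

≈ 1.67×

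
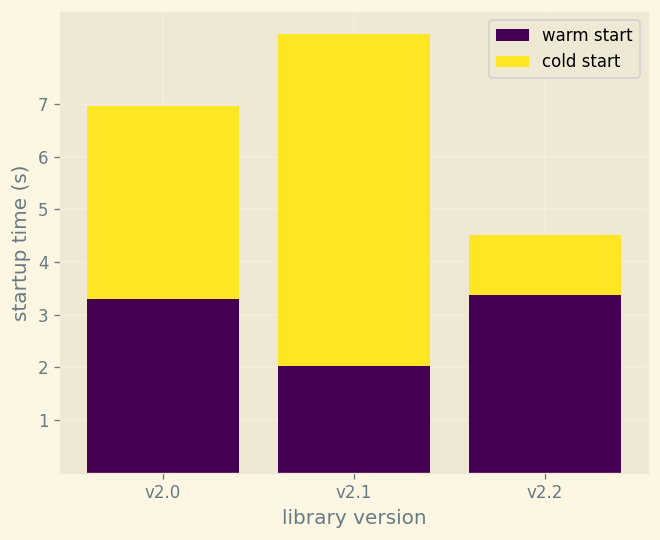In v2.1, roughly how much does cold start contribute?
≈ 6

cold start top ≈ 8, bottom ≈ 2; segment ≈ 6.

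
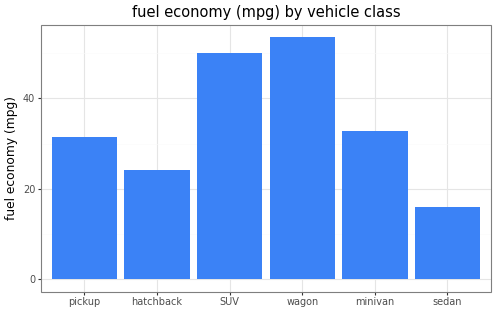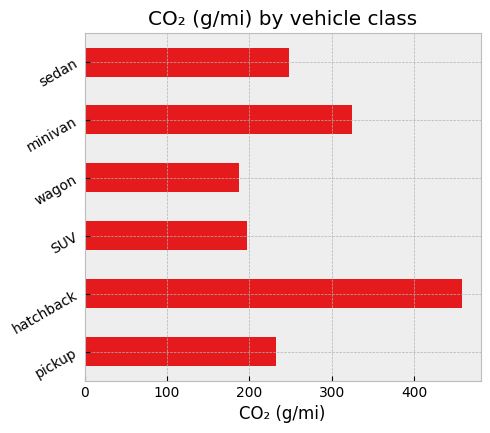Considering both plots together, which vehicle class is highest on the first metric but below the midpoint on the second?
Chart 2 median CO₂ (g/mi) ≈ 250; below-median vehicle classes: pickup, SUV, wagon. Among those, wagon has the highest fuel economy (mpg) (≈ 55).

wagon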